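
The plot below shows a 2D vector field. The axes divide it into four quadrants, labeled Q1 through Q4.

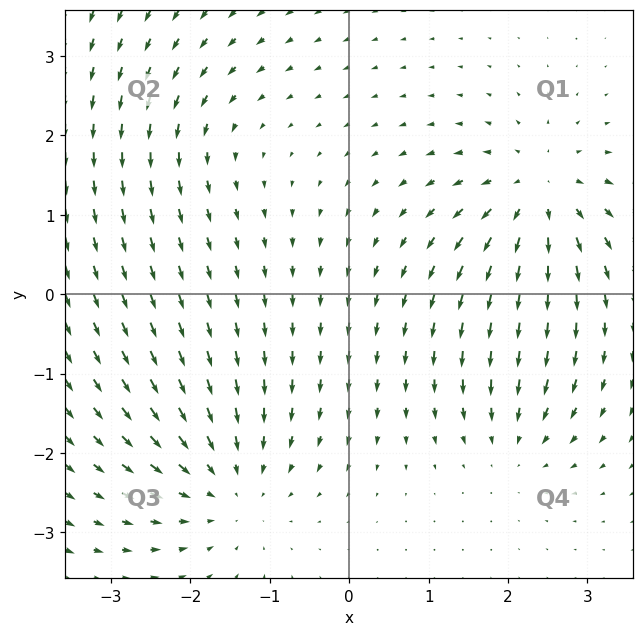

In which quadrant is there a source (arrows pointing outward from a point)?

The source sits at approximately (2.4, 1.3), which lies in quadrant Q1. The divergence there is about +6, positive as expected for a source.

Q1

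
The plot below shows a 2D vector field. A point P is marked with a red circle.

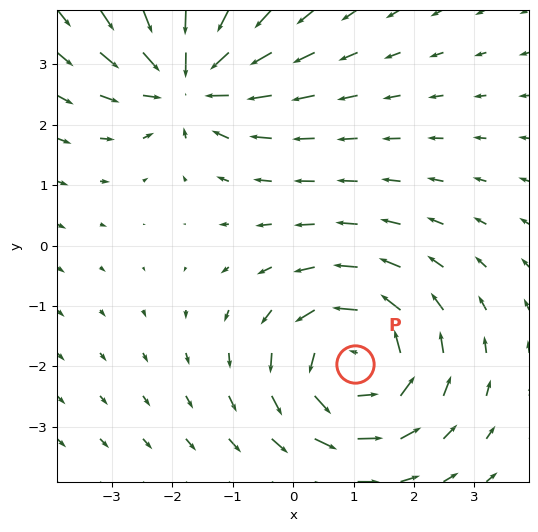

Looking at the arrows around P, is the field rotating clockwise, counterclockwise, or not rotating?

Near P at (1.0, -2.0) the arrows circulate counterclockwise. The curl (z-component) there is about +5; positive curl means counterclockwise rotation.

counterclockwise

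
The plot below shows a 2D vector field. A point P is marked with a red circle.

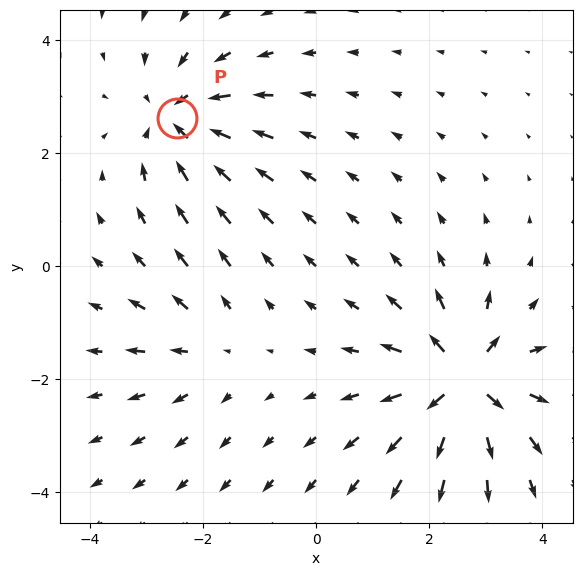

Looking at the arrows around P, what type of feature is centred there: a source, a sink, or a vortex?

sink

At P (-2.5, 2.6) the arrows converge inward. Divergence about -4, curl ≈0 — negative divergence with near-zero curl is a sink.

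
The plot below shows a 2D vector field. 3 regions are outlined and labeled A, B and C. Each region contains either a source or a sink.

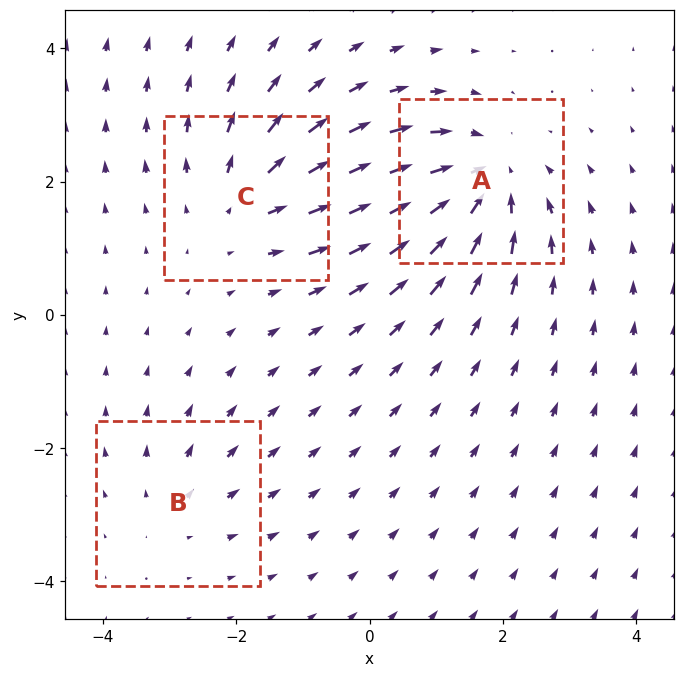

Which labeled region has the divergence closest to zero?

B

Divergence at each region's feature centre — A: about -5, B: about +2, C: about +3. Region B is closest to zero.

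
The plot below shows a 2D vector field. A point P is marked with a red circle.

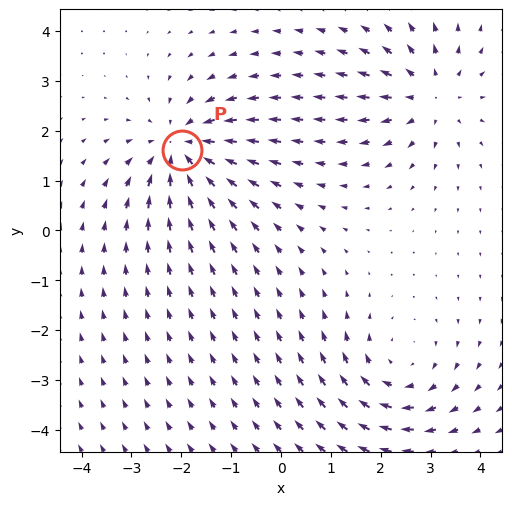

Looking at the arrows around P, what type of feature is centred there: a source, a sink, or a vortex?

sink

At P (-2.0, 1.6) the arrows converge inward. Divergence about -5, curl ≈0 — negative divergence with near-zero curl is a sink.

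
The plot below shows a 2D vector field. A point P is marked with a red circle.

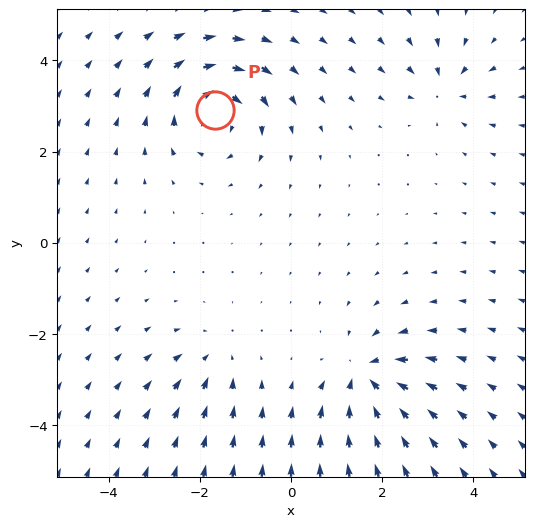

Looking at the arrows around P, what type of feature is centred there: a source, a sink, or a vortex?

At P (-1.7, 2.9) the arrows circulate clockwise. Divergence ≈0, curl about -6 — near-zero divergence with nonzero curl is a vortex.

vortex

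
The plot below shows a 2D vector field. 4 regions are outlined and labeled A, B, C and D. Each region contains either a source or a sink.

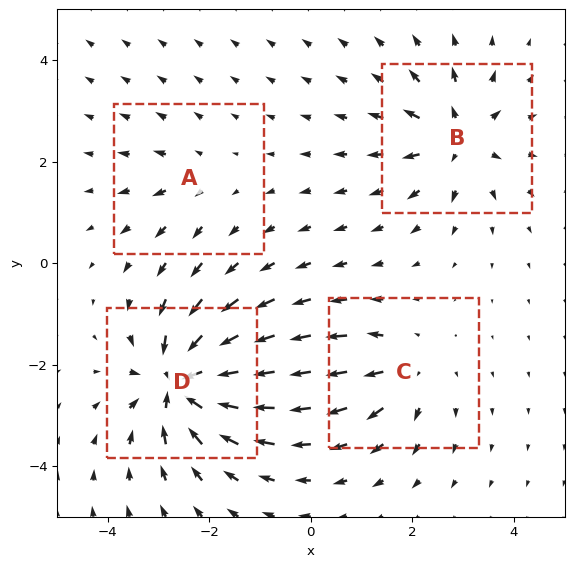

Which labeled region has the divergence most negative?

Divergence at each region's feature centre — A: about +3, B: about +6, C: about +4, D: about -9. Region D is most negative.

D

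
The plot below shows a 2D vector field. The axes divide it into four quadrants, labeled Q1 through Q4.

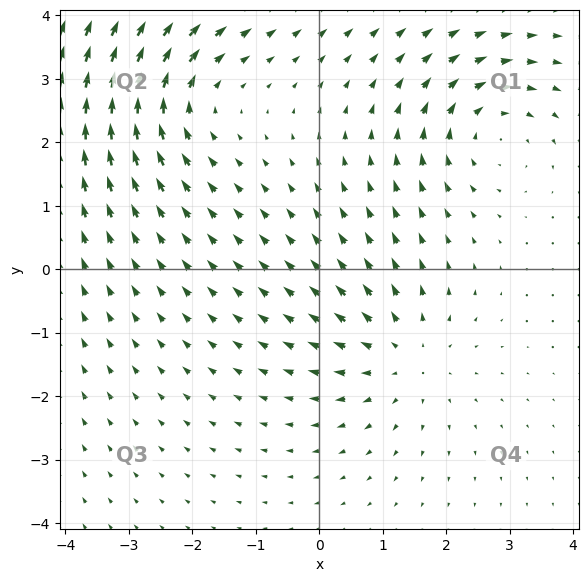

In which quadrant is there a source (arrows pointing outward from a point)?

Q4

The source sits at approximately (1.3, -1.4), which lies in quadrant Q4. The divergence there is about +4, positive as expected for a source.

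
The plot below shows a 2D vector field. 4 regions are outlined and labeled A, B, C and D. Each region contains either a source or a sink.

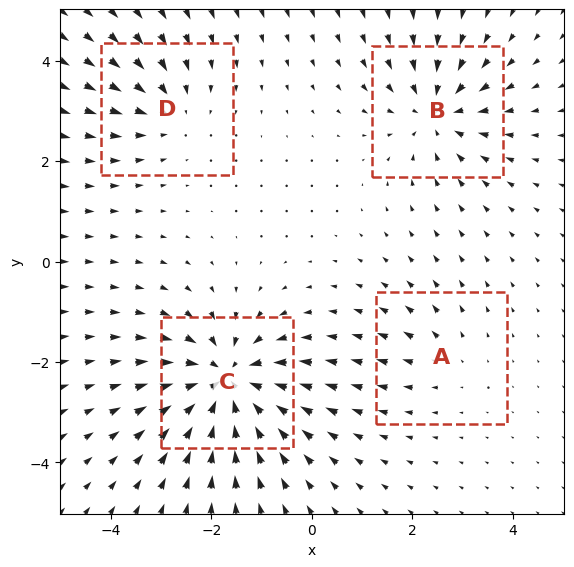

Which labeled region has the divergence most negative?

C

Divergence at each region's feature centre — A: about +2, B: about -5, C: about -7, D: about -3. Region C is most negative.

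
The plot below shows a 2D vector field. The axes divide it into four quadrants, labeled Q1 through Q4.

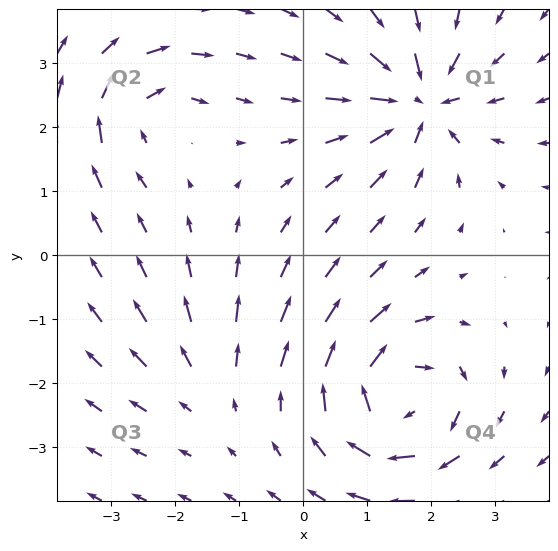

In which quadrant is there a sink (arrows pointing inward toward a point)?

The sink sits at approximately (1.8, 2.4), which lies in quadrant Q1. The divergence there is about -7, negative as expected for a sink.

Q1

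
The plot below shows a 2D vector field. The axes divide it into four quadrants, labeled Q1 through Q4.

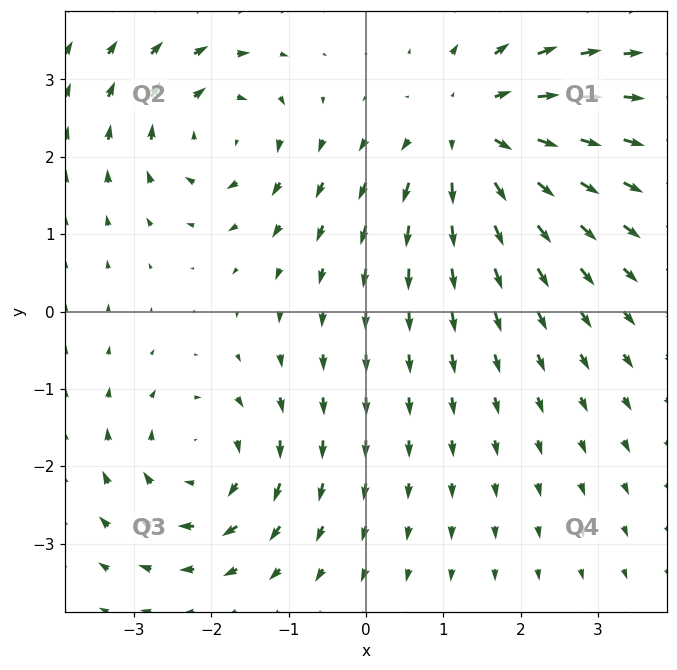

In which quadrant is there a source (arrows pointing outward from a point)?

Q1

The source sits at approximately (1.4, 2.3), which lies in quadrant Q1. The divergence there is about +4, positive as expected for a source.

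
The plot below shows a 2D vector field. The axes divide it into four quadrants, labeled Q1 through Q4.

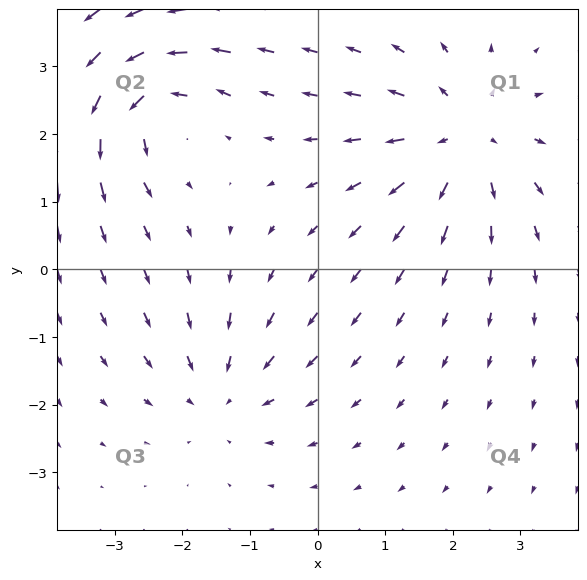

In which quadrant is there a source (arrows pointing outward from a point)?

Q1

The source sits at approximately (2.2, 1.9), which lies in quadrant Q1. The divergence there is about +4, positive as expected for a source.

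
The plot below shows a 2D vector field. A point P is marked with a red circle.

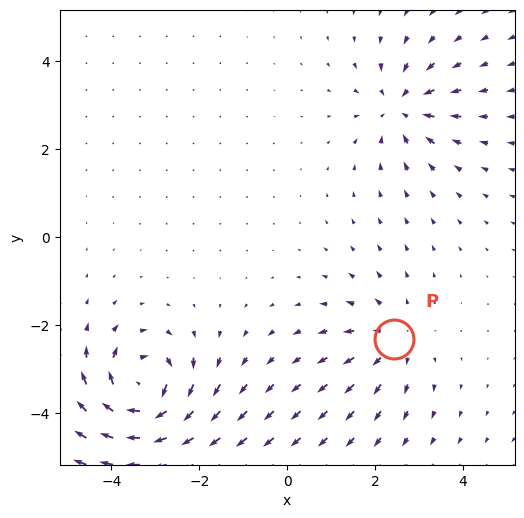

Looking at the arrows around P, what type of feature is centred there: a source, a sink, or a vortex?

source

At P (2.4, -2.3) the arrows spread outward. Divergence about +3, curl ≈0 — positive divergence with near-zero curl is a source.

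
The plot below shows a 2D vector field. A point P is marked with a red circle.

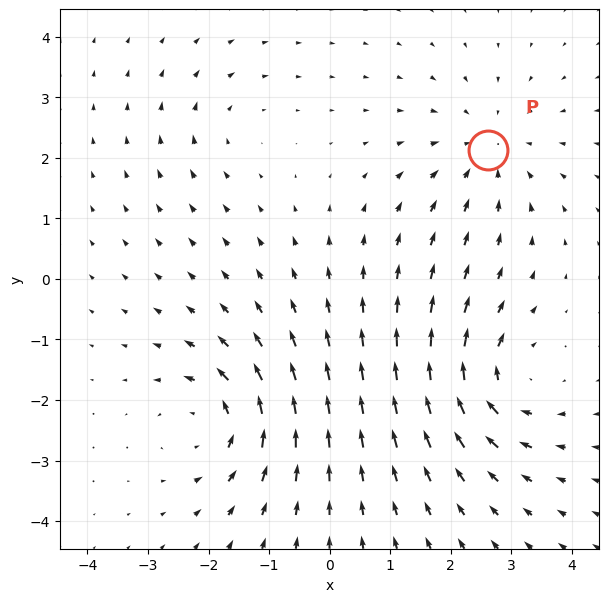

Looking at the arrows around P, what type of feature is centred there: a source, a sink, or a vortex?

sink

At P (2.6, 2.1) the arrows converge inward. Divergence about -4, curl ≈0 — negative divergence with near-zero curl is a sink.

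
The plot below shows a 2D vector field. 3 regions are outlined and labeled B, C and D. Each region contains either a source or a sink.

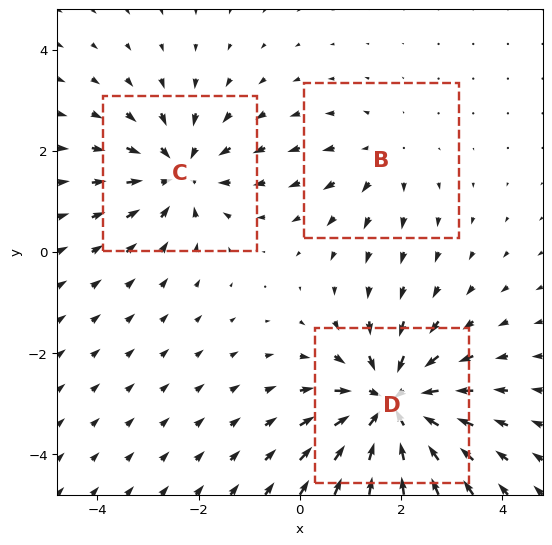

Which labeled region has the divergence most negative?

Divergence at each region's feature centre — B: about +2, C: about -3, D: about -5. Region D is most negative.

D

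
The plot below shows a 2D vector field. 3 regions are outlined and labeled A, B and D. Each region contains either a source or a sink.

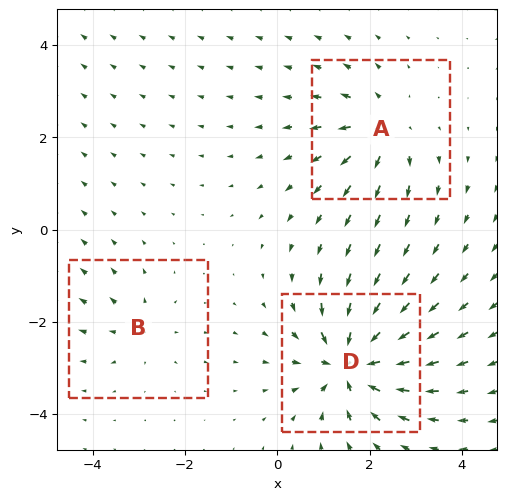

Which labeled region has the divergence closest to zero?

Divergence at each region's feature centre — A: about +4, B: about +3, D: about -7. Region B is closest to zero.

B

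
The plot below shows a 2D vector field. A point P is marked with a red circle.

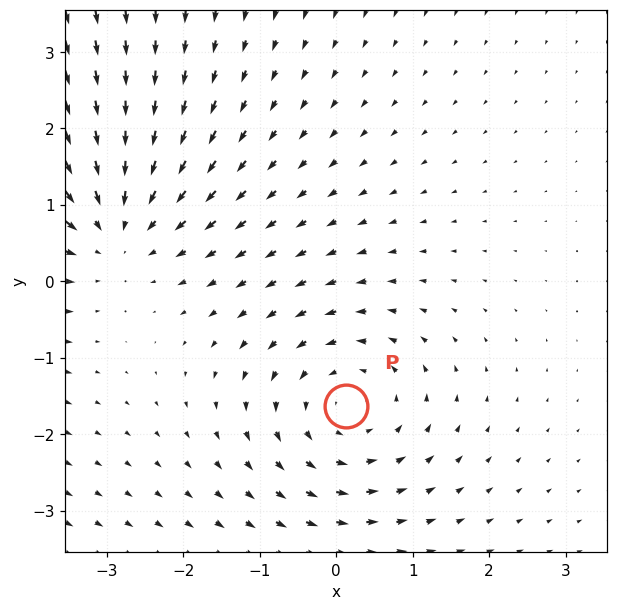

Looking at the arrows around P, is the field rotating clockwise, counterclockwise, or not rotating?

Near P at (0.1, -1.6) the arrows circulate counterclockwise. The curl (z-component) there is about +4; positive curl means counterclockwise rotation.

counterclockwise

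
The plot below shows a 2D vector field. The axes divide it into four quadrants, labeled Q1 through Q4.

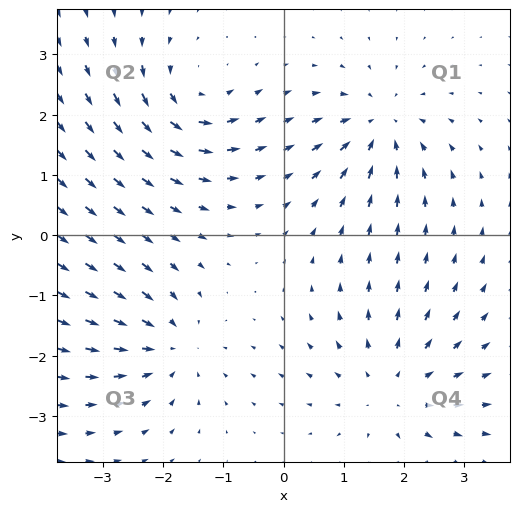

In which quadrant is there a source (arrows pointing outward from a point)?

Q4

The source sits at approximately (1.8, -2.6), which lies in quadrant Q4. The divergence there is about +3, positive as expected for a source.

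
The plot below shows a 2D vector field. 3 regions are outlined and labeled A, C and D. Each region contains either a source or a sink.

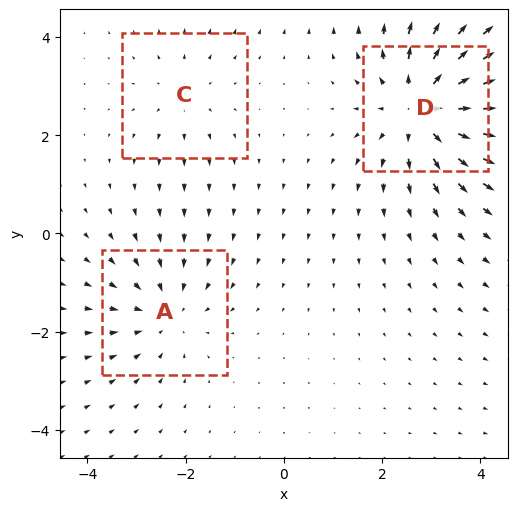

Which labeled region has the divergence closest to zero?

Divergence at each region's feature centre — A: about -3, C: about +2, D: about +4. Region C is closest to zero.

C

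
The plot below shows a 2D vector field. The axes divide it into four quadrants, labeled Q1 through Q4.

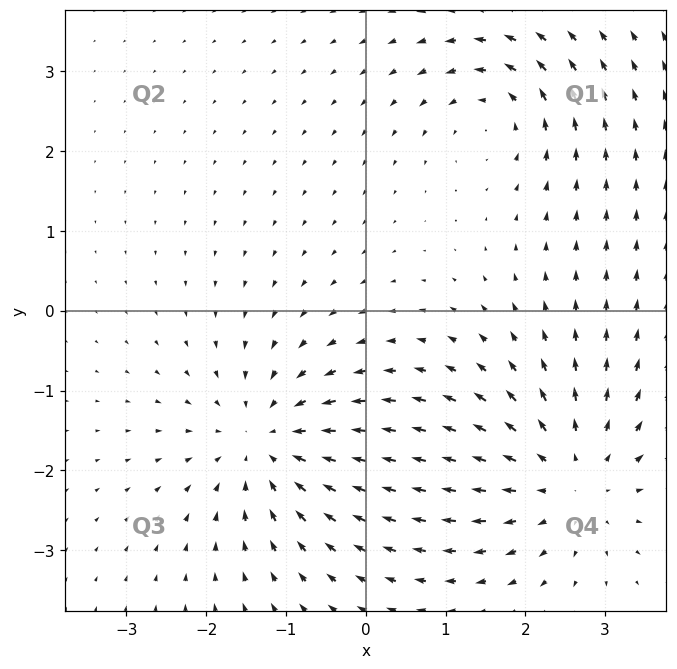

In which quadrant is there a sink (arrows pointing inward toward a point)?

The sink sits at approximately (-1.2, -1.7), which lies in quadrant Q3. The divergence there is about -4, negative as expected for a sink.

Q3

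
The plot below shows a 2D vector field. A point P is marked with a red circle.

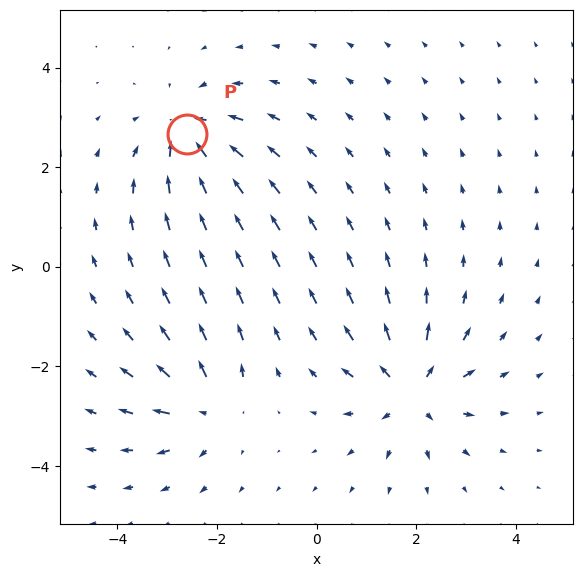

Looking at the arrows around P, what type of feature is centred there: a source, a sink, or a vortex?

sink

At P (-2.6, 2.7) the arrows converge inward. Divergence about -4, curl ≈0 — negative divergence with near-zero curl is a sink.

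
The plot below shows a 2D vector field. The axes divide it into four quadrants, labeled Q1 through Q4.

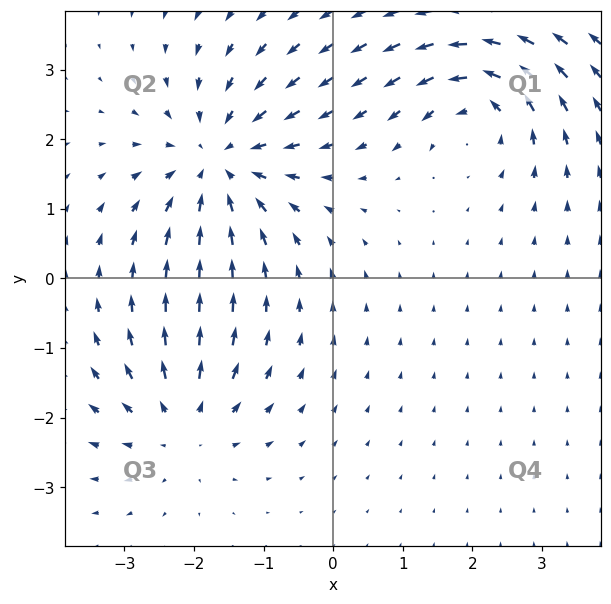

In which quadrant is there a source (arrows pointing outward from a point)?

The source sits at approximately (-2.2, -2.1), which lies in quadrant Q3. The divergence there is about +3, positive as expected for a source.

Q3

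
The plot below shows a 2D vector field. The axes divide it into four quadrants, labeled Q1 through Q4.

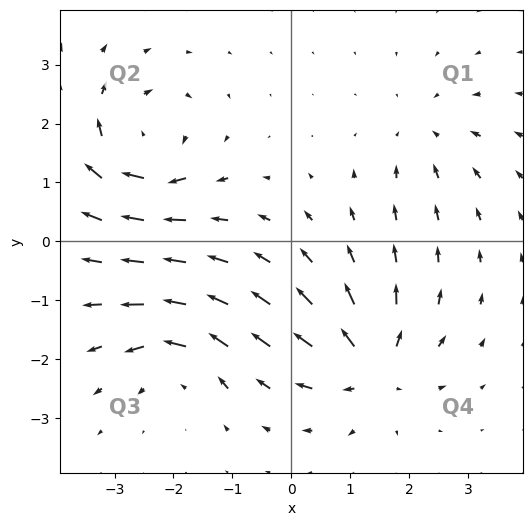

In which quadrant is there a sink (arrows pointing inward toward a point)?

Q1

The sink sits at approximately (2.3, 1.8), which lies in quadrant Q1. The divergence there is about -3, negative as expected for a sink.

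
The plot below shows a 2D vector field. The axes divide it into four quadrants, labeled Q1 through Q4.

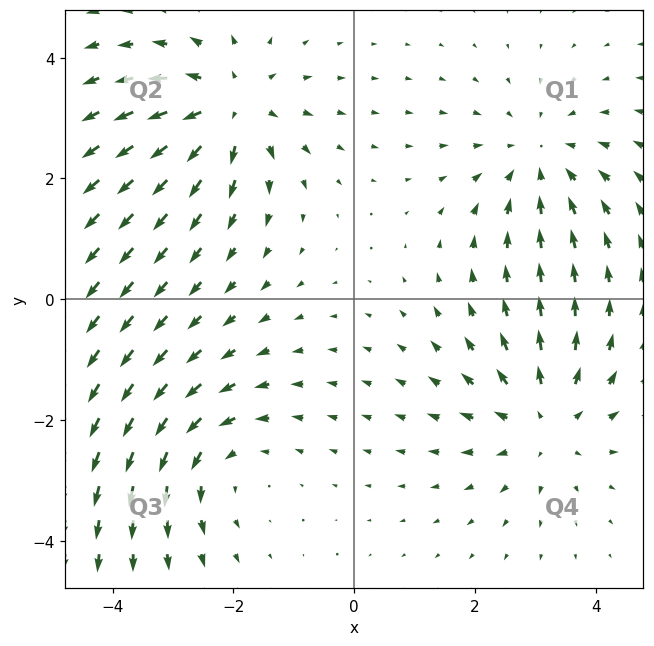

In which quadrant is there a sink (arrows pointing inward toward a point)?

Q1

The sink sits at approximately (3.1, 2.3), which lies in quadrant Q1. The divergence there is about -4, negative as expected for a sink.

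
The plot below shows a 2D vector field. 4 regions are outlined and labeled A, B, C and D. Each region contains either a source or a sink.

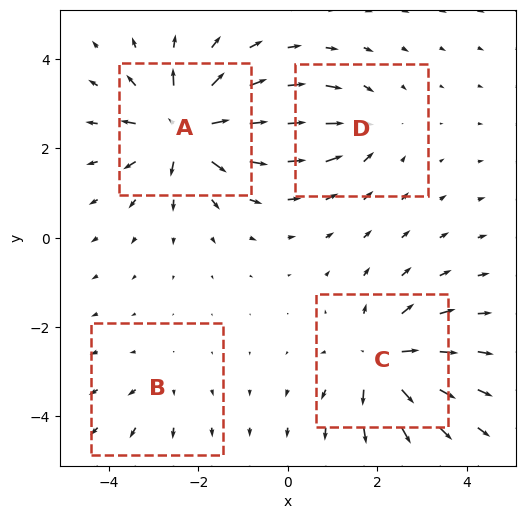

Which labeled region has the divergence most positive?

Divergence at each region's feature centre — A: about +8, B: about +2, C: about +6, D: about -4. Region A is most positive.

A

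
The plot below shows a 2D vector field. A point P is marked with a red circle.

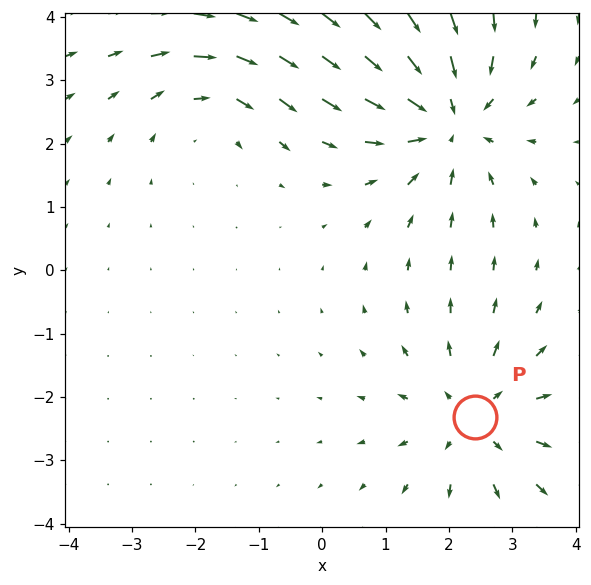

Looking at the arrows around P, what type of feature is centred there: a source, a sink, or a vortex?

At P (2.4, -2.3) the arrows spread outward. Divergence about +4, curl ≈0 — positive divergence with near-zero curl is a source.

source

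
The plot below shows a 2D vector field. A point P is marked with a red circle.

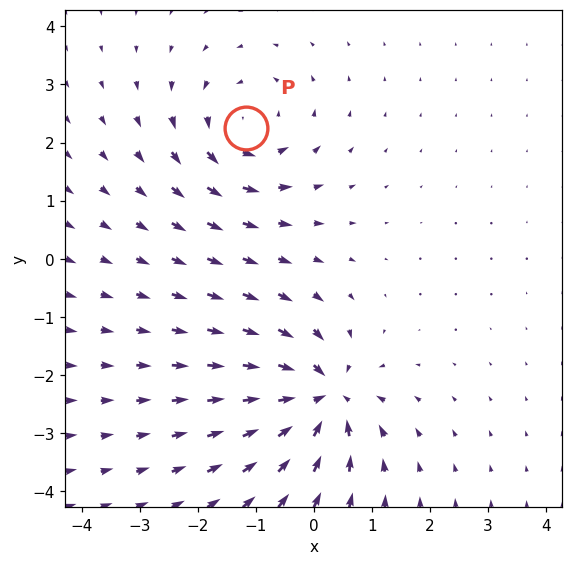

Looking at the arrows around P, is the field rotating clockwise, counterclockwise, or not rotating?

Near P at (-1.2, 2.2) the arrows circulate counterclockwise. The curl (z-component) there is about +3; positive curl means counterclockwise rotation.

counterclockwise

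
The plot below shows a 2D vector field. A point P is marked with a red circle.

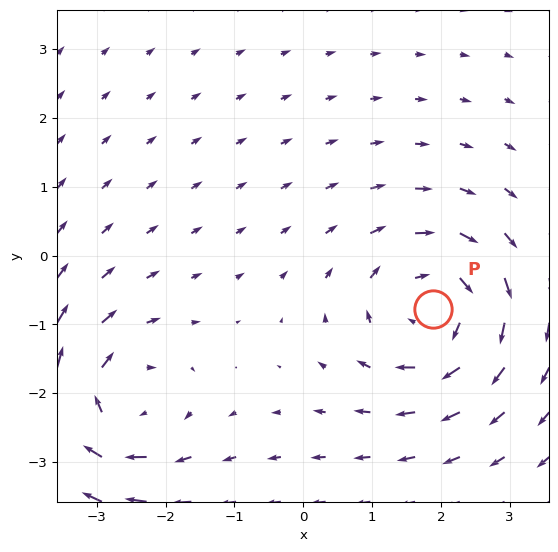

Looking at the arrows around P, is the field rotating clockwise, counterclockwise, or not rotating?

clockwise

Near P at (1.9, -0.8) the arrows circulate clockwise. The curl (z-component) there is about -5; negative curl means clockwise rotation.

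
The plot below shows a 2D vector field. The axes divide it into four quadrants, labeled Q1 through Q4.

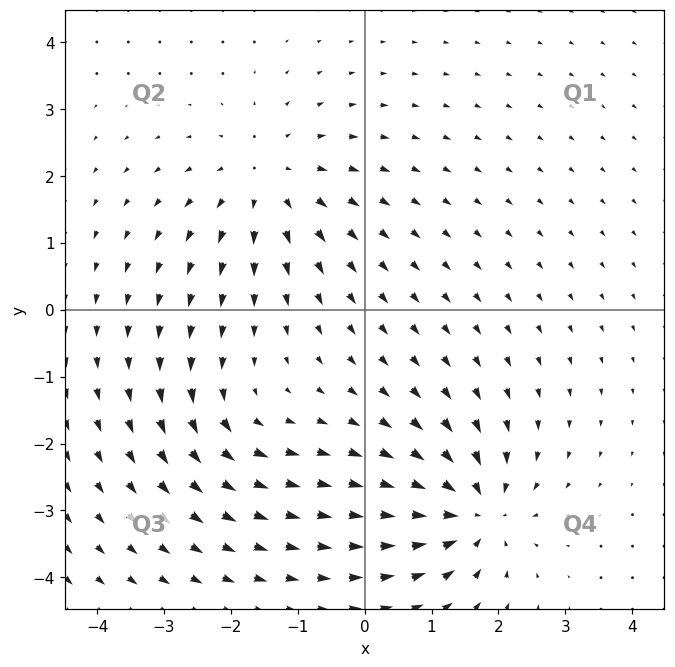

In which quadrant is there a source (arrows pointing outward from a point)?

Q2

The source sits at approximately (-1.4, 1.9), which lies in quadrant Q2. The divergence there is about +4, positive as expected for a source.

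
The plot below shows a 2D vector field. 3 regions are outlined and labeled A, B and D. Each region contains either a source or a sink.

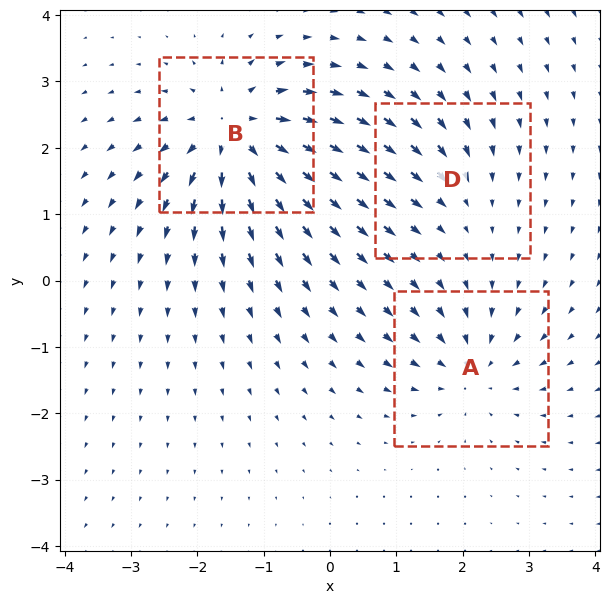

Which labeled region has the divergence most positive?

B

Divergence at each region's feature centre — A: about -4, B: about +6, D: about -2. Region B is most positive.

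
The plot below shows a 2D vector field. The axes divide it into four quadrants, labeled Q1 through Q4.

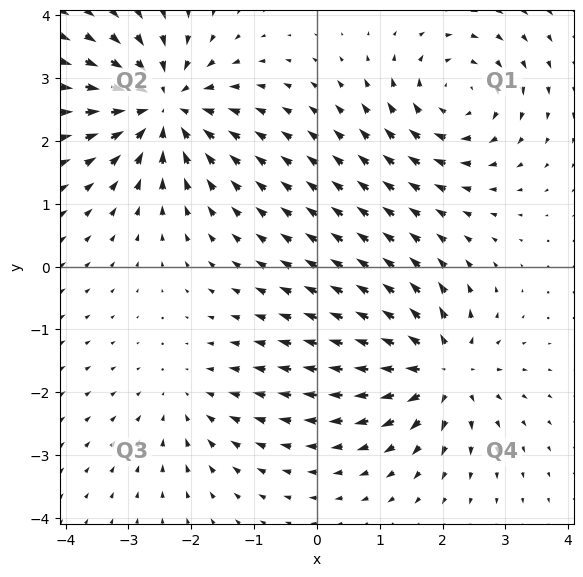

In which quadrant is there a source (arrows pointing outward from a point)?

Q4

The source sits at approximately (2.0, -1.6), which lies in quadrant Q4. The divergence there is about +6, positive as expected for a source.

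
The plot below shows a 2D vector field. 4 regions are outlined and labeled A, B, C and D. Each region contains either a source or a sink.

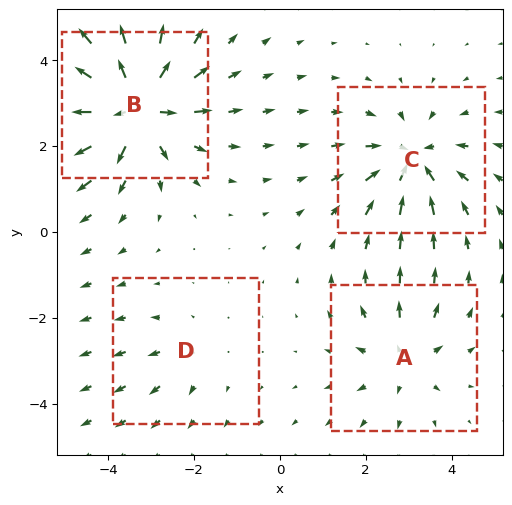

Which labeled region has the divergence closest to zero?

Divergence at each region's feature centre — A: about +4, B: about +7, C: about -5, D: about +2. Region D is closest to zero.

D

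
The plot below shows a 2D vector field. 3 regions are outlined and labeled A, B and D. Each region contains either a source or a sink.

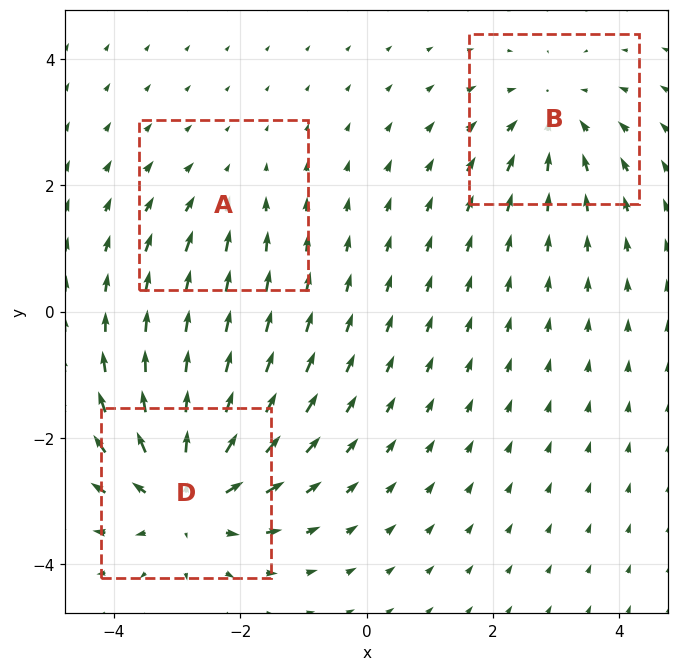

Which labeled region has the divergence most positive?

D

Divergence at each region's feature centre — A: about -2, B: about -3, D: about +4. Region D is most positive.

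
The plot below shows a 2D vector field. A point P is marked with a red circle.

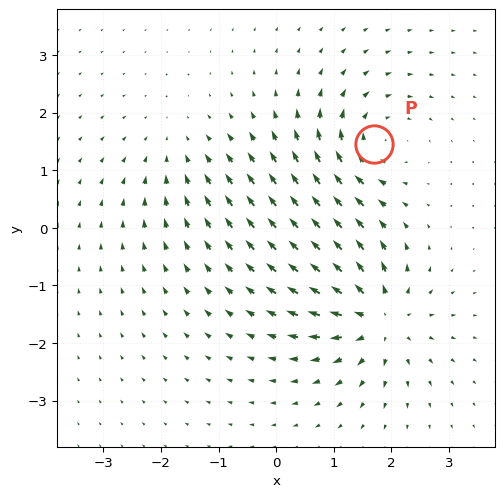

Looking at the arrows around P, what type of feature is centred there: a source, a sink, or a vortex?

At P (1.7, 1.5) the arrows circulate clockwise. Divergence ≈0, curl about -5 — near-zero divergence with nonzero curl is a vortex.

vortex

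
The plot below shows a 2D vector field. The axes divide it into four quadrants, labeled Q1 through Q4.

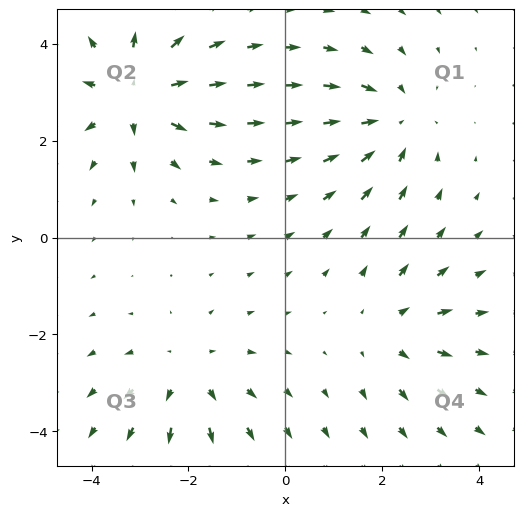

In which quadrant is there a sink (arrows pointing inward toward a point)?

The sink sits at approximately (2.2, 2.4), which lies in quadrant Q1. The divergence there is about -4, negative as expected for a sink.

Q1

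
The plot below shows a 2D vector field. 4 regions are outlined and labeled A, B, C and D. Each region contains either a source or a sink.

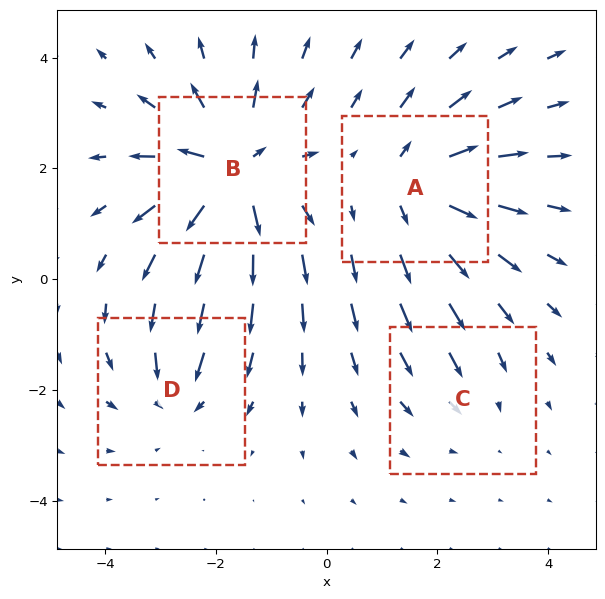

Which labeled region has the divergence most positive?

Divergence at each region's feature centre — A: about +5, B: about +7, C: about -2, D: about -4. Region B is most positive.

B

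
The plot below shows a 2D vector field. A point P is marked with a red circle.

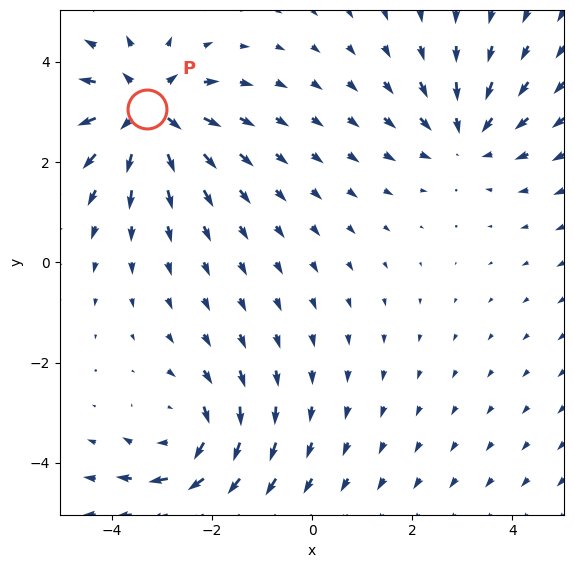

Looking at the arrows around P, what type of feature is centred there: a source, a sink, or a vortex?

At P (-3.3, 3.1) the arrows spread outward. Divergence about +4, curl ≈0 — positive divergence with near-zero curl is a source.

source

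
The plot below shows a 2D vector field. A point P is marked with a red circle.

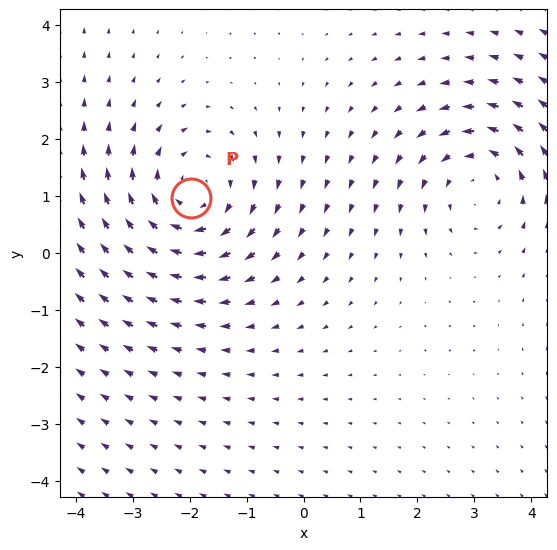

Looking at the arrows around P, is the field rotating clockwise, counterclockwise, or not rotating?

Near P at (-2.0, 1.0) the arrows circulate clockwise. The curl (z-component) there is about -3; negative curl means clockwise rotation.

clockwise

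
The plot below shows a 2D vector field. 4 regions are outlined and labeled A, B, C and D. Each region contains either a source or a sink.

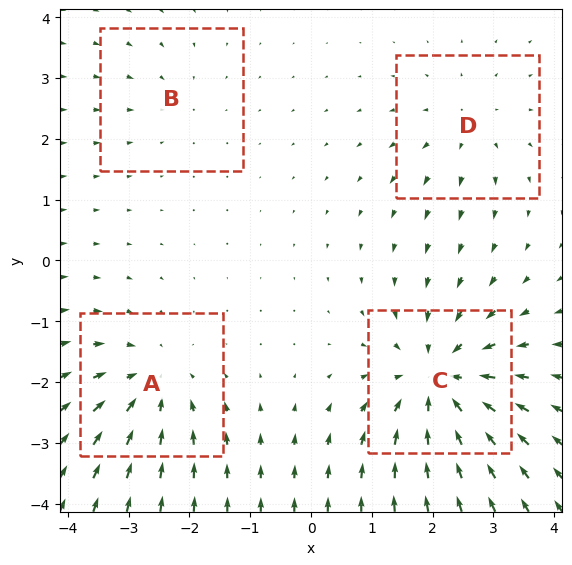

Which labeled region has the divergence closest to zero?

B

Divergence at each region's feature centre — A: about -5, B: about -2, C: about -7, D: about +3. Region B is closest to zero.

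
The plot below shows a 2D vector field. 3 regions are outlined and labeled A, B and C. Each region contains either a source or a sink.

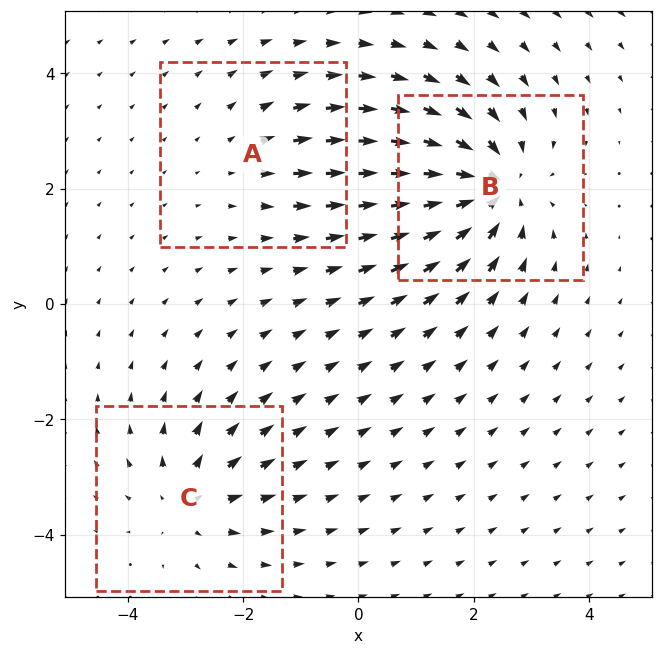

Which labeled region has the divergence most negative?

Divergence at each region's feature centre — A: about +2, B: about -5, C: about +3. Region B is most negative.

B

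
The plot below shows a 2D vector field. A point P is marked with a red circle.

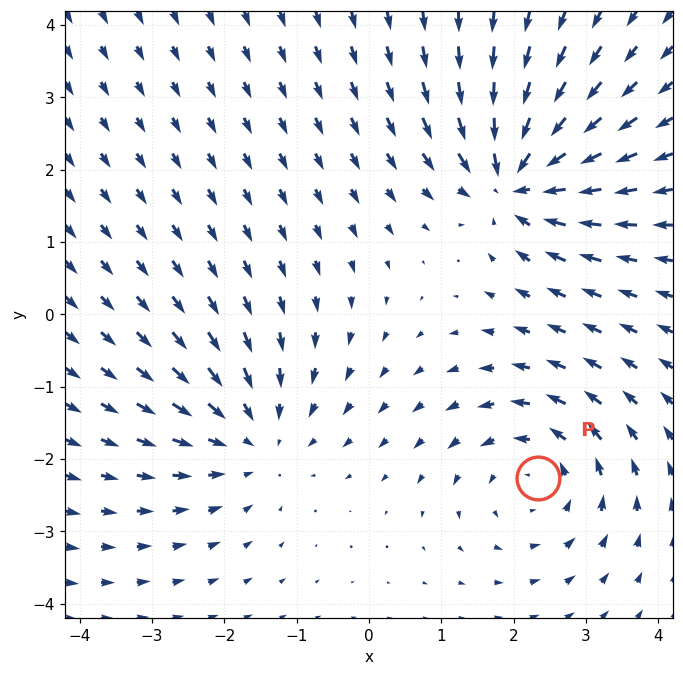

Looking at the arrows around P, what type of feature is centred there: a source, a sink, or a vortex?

vortex

At P (2.3, -2.3) the arrows circulate counterclockwise. Divergence ≈0, curl about +4 — near-zero divergence with nonzero curl is a vortex.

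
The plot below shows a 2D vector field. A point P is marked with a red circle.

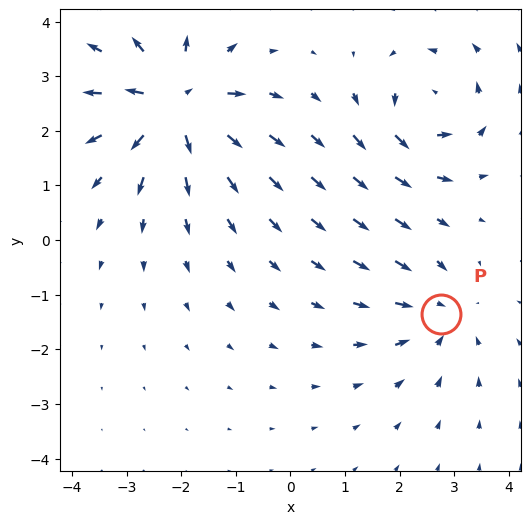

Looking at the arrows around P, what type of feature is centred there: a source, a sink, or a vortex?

sink

At P (2.8, -1.4) the arrows converge inward. Divergence about -2, curl ≈0 — negative divergence with near-zero curl is a sink.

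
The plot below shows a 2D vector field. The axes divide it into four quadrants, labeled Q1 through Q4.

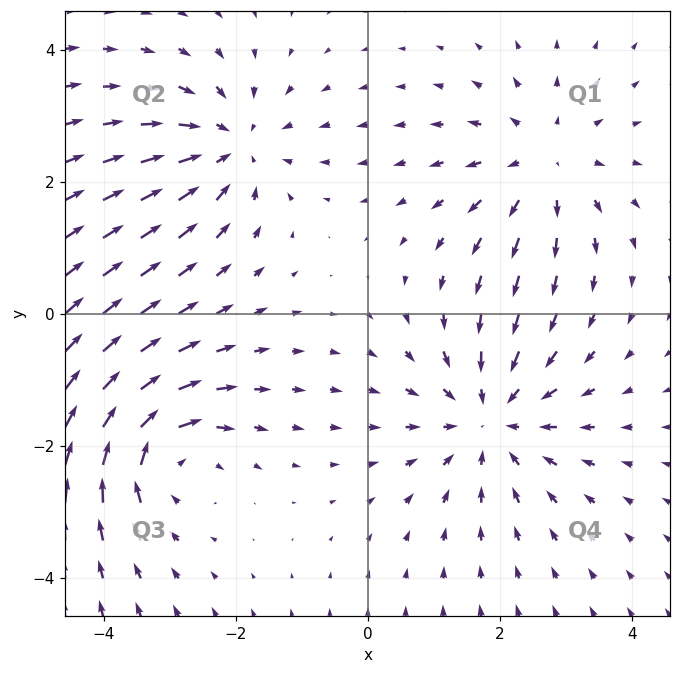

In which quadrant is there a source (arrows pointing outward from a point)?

Q1

The source sits at approximately (2.7, 2.3), which lies in quadrant Q1. The divergence there is about +3, positive as expected for a source.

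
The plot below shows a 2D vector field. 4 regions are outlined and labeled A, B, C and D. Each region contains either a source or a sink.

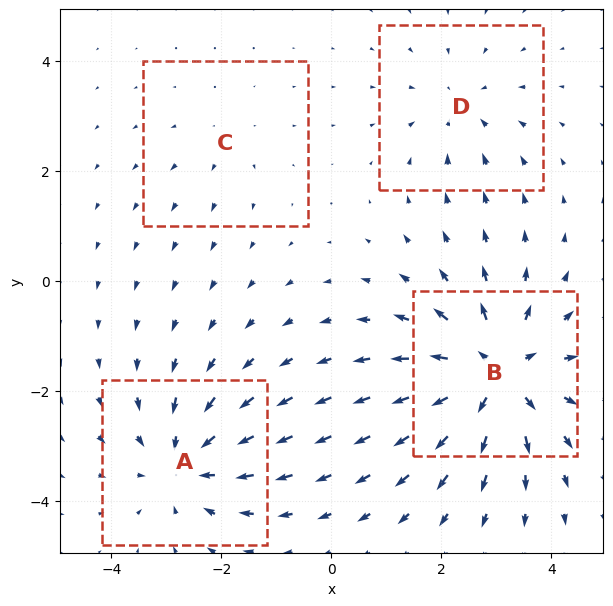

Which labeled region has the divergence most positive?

B

Divergence at each region's feature centre — A: about -5, B: about +6, C: about +2, D: about -3. Region B is most positive.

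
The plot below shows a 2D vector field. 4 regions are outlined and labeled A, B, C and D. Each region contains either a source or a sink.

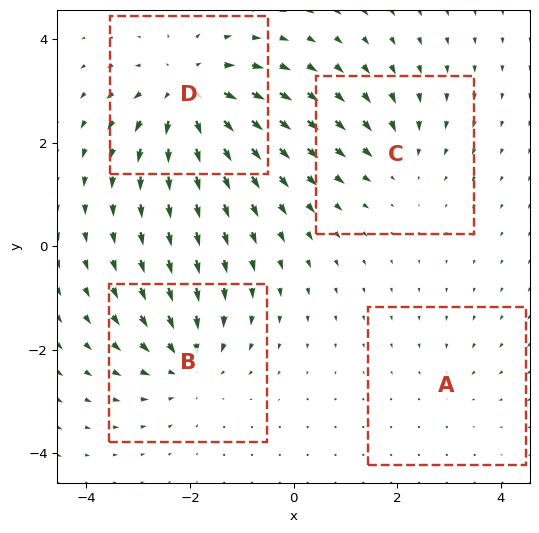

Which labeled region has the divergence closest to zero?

Divergence at each region's feature centre — A: about -2, B: about -5, C: about -3, D: about +7. Region A is closest to zero.

A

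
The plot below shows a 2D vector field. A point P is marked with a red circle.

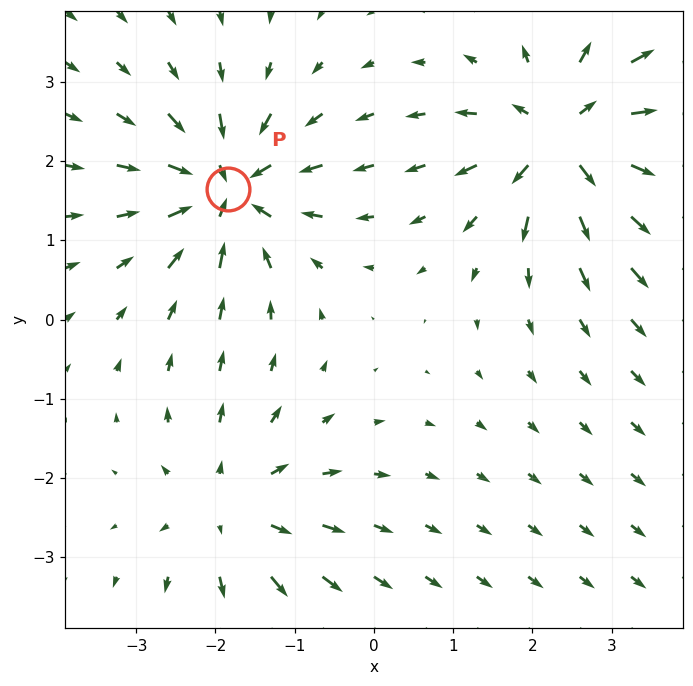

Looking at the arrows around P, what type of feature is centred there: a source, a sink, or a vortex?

At P (-1.8, 1.6) the arrows converge inward. Divergence about -6, curl ≈0 — negative divergence with near-zero curl is a sink.

sink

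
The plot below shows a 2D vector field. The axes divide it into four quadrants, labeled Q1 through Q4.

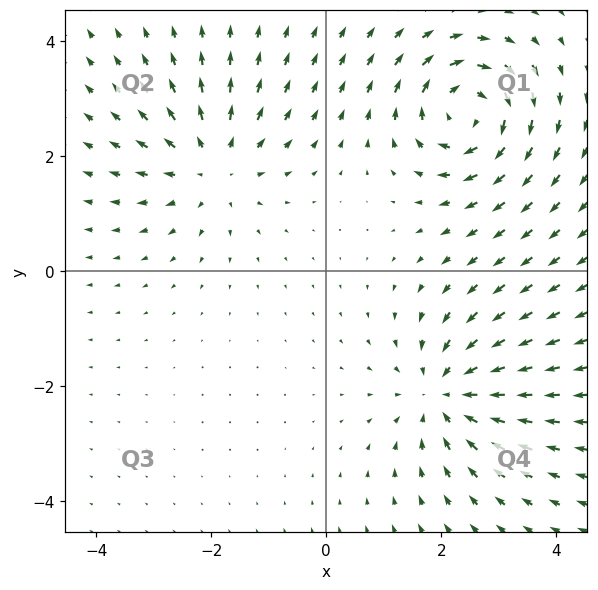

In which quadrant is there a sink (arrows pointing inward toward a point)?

Q4

The sink sits at approximately (2.1, -2.1), which lies in quadrant Q4. The divergence there is about -4, negative as expected for a sink.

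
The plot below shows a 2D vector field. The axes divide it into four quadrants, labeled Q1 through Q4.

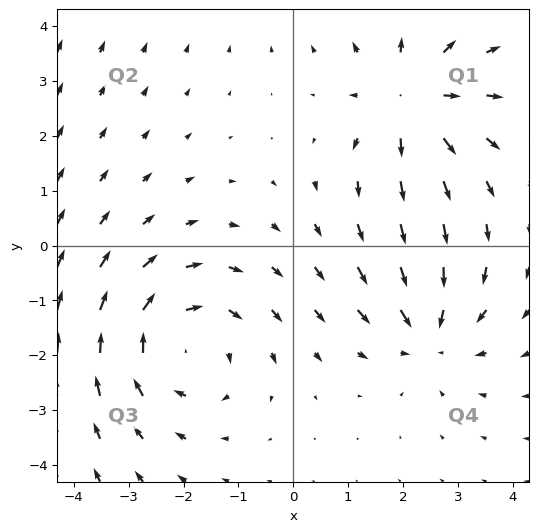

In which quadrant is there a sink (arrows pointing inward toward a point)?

The sink sits at approximately (2.5, -1.6), which lies in quadrant Q4. The divergence there is about -4, negative as expected for a sink.

Q4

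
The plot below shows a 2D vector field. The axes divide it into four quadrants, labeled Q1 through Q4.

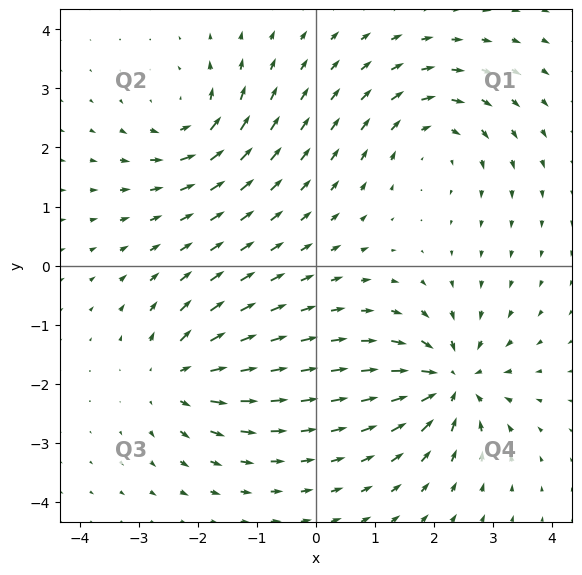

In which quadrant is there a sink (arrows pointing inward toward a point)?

Q4

The sink sits at approximately (2.3, -2.0), which lies in quadrant Q4. The divergence there is about -6, negative as expected for a sink.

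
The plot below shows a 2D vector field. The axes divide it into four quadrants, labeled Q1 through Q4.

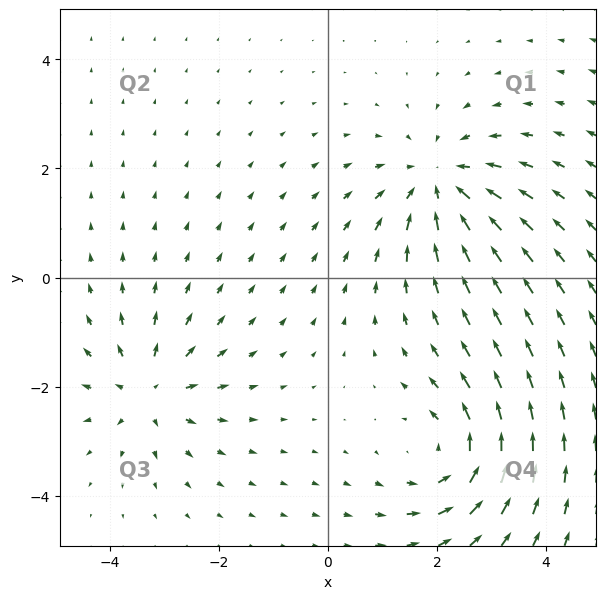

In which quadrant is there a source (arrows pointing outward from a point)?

The source sits at approximately (-3.3, -2.1), which lies in quadrant Q3. The divergence there is about +4, positive as expected for a source.

Q3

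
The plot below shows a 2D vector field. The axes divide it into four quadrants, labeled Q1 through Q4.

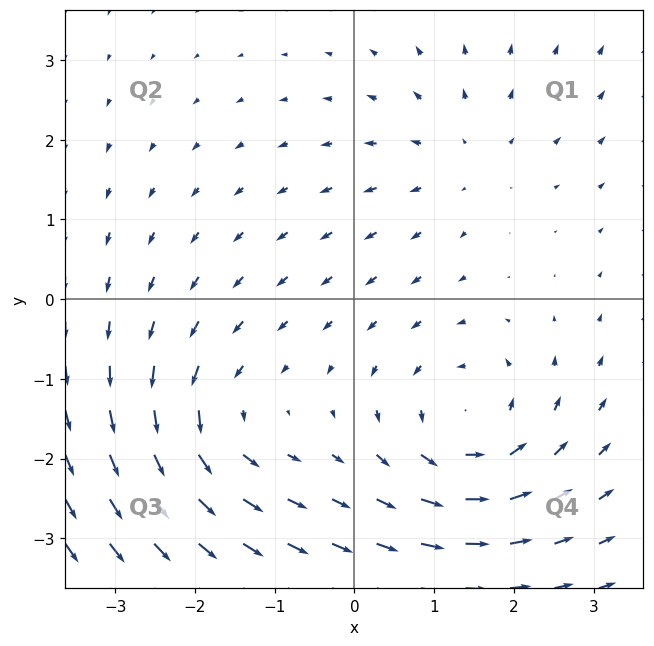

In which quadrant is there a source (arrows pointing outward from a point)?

The source sits at approximately (1.4, 1.8), which lies in quadrant Q1. The divergence there is about +3, positive as expected for a source.

Q1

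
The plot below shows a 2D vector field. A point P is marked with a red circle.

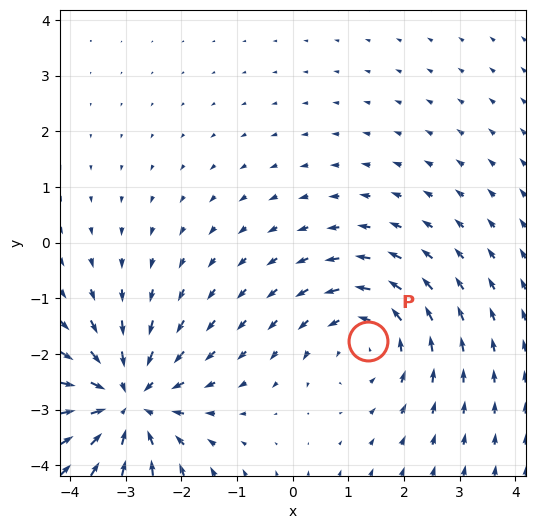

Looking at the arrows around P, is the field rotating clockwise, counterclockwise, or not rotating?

Near P at (1.4, -1.8) the arrows circulate counterclockwise. The curl (z-component) there is about +3; positive curl means counterclockwise rotation.

counterclockwise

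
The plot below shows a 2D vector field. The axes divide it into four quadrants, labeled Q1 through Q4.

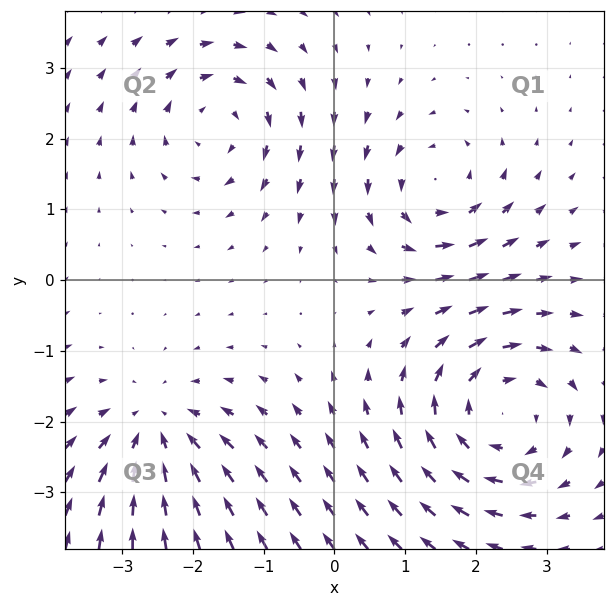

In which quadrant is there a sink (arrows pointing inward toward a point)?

The sink sits at approximately (-2.5, -2.2), which lies in quadrant Q3. The divergence there is about -4, negative as expected for a sink.

Q3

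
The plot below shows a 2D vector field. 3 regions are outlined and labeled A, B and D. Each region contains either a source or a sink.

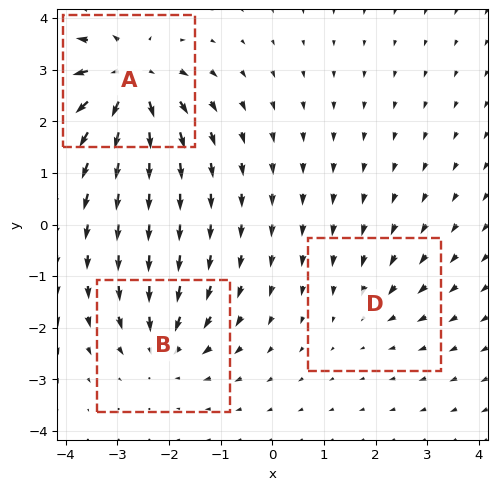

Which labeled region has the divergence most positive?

Divergence at each region's feature centre — A: about +6, B: about -4, D: about -2. Region A is most positive.

A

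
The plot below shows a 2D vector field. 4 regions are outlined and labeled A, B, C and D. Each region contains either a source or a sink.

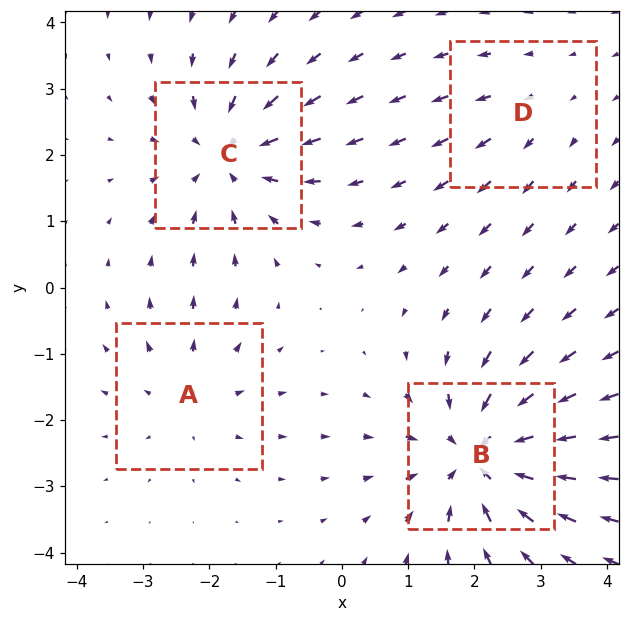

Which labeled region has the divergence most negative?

B

Divergence at each region's feature centre — A: about +3, B: about -7, C: about -5, D: about +2. Region B is most negative.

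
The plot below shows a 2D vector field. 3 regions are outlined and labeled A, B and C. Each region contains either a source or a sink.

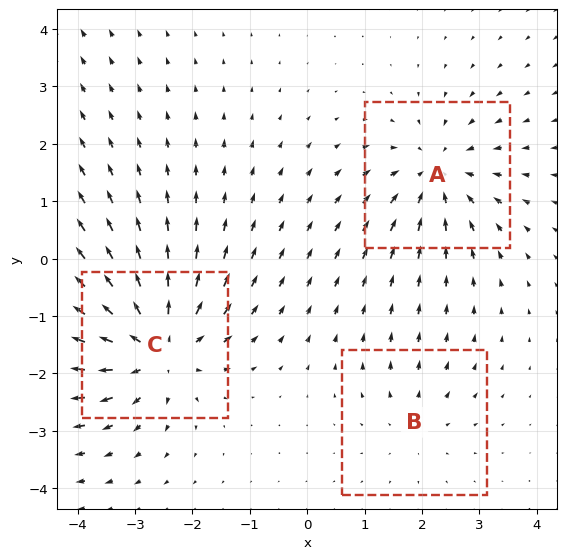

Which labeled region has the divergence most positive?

C

Divergence at each region's feature centre — A: about -4, B: about +2, C: about +5. Region C is most positive.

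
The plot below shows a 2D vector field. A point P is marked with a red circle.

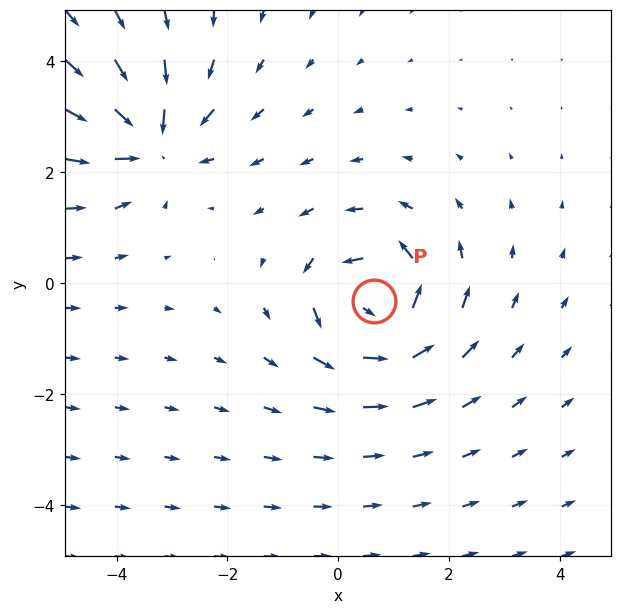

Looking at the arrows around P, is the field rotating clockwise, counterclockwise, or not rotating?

Near P at (0.6, -0.3) the arrows circulate counterclockwise. The curl (z-component) there is about +5; positive curl means counterclockwise rotation.

counterclockwise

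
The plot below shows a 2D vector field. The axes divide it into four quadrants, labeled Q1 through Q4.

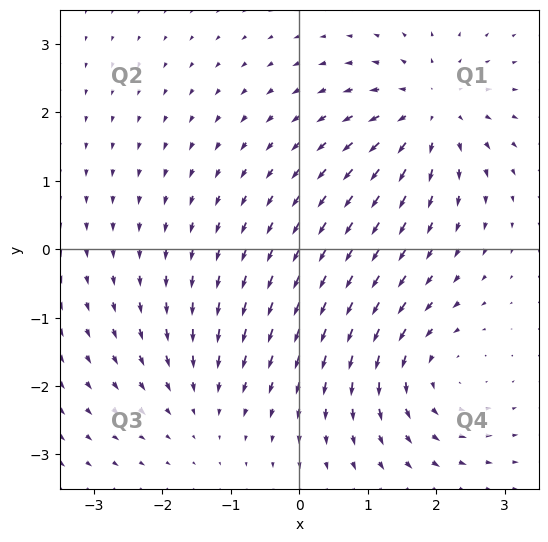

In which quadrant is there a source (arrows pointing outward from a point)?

Q1

The source sits at approximately (1.9, 2.0), which lies in quadrant Q1. The divergence there is about +5, positive as expected for a source.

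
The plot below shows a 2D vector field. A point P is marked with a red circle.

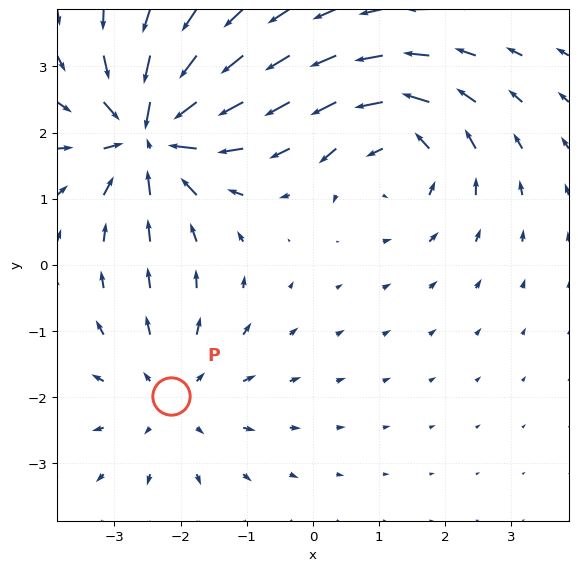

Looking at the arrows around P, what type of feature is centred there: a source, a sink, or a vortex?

At P (-2.1, -2.0) the arrows spread outward. Divergence about +2, curl ≈0 — positive divergence with near-zero curl is a source.

source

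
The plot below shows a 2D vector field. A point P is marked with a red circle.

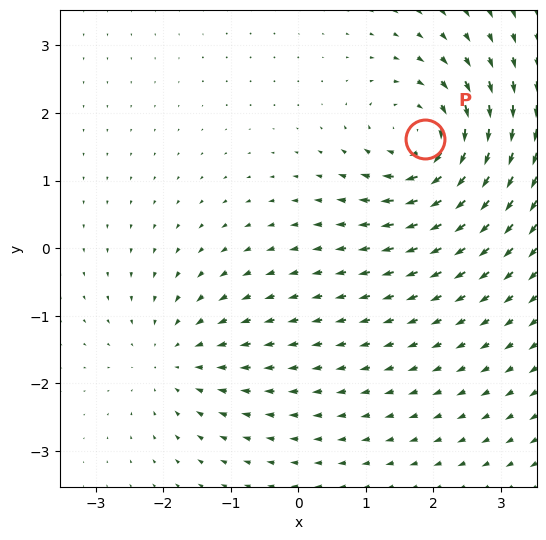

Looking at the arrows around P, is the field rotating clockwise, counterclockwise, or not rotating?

clockwise

Near P at (1.9, 1.6) the arrows circulate clockwise. The curl (z-component) there is about -5; negative curl means clockwise rotation.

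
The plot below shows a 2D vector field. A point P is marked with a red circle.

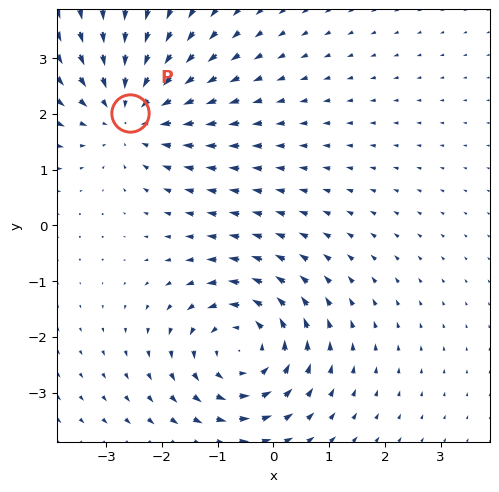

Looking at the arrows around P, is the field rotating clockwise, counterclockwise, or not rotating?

not rotating

Near P at (-2.6, 2.0) the arrows show no circulation. The curl there is ≈0.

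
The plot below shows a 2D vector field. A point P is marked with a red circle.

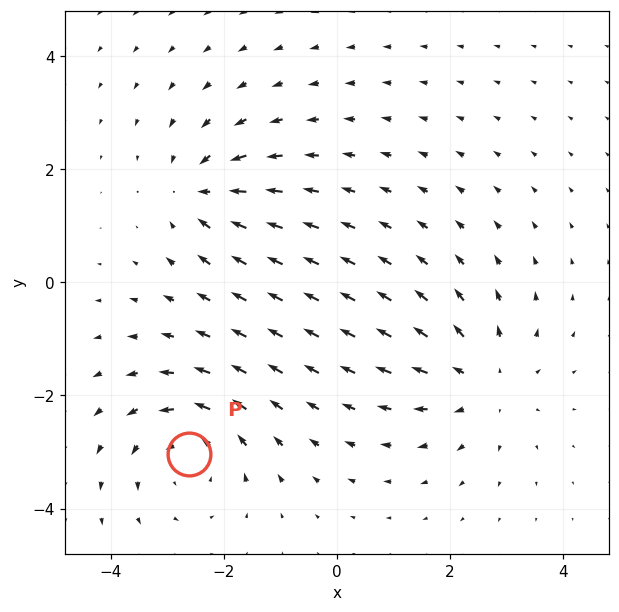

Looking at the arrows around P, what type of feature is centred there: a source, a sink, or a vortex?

vortex

At P (-2.6, -3.0) the arrows circulate counterclockwise. Divergence ≈0, curl about +4 — near-zero divergence with nonzero curl is a vortex.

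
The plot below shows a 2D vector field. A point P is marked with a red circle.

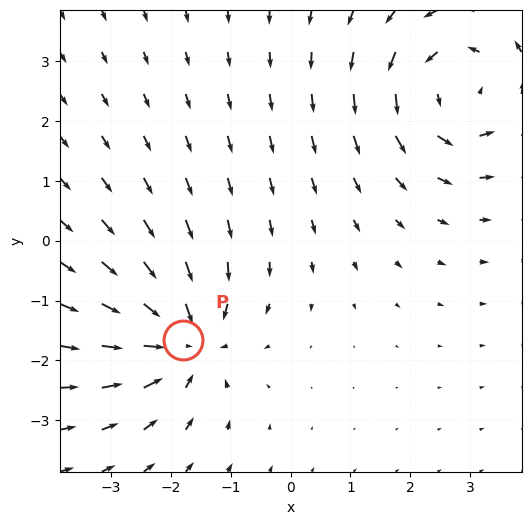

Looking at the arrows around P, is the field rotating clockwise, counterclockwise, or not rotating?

Near P at (-1.8, -1.7) the arrows show no circulation. The curl there is ≈0.

not rotating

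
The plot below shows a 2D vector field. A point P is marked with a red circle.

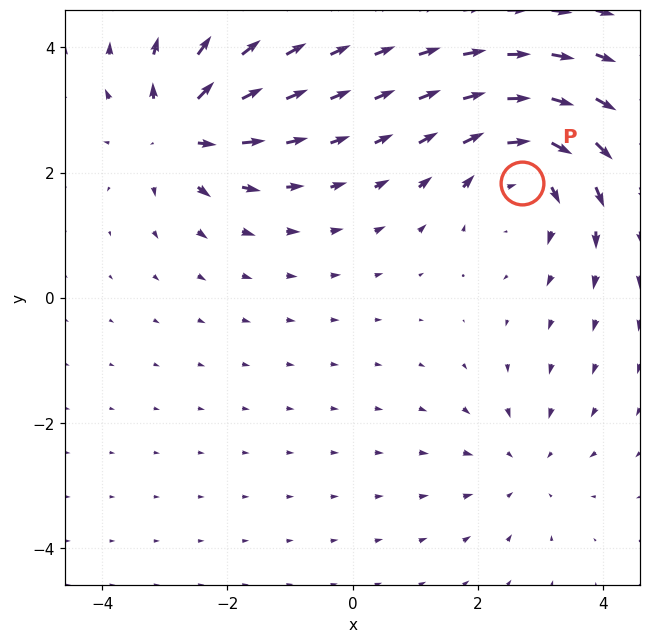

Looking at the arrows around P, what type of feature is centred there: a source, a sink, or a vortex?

At P (2.7, 1.8) the arrows circulate clockwise. Divergence ≈0, curl about -4 — near-zero divergence with nonzero curl is a vortex.

vortex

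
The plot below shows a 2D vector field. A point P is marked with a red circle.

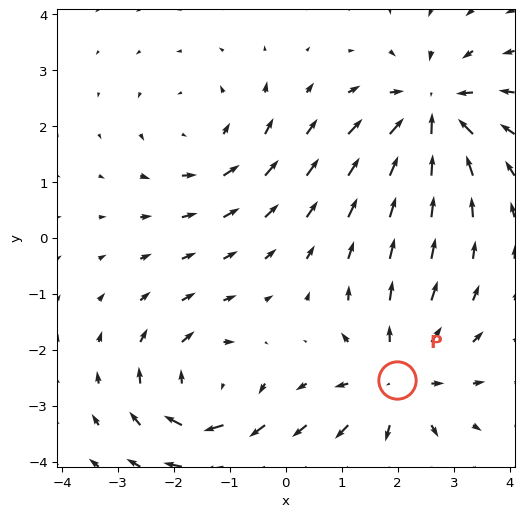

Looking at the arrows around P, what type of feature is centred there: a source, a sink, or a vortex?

At P (2.0, -2.5) the arrows spread outward. Divergence about +4, curl ≈0 — positive divergence with near-zero curl is a source.

source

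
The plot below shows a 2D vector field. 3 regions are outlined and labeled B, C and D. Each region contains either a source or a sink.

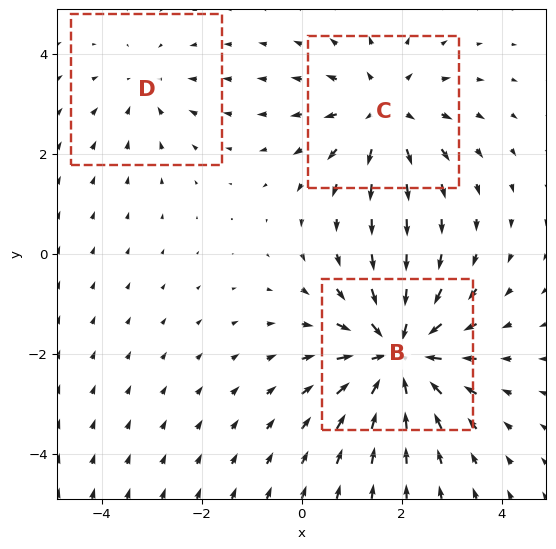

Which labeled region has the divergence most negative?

Divergence at each region's feature centre — B: about -5, C: about +3, D: about -2. Region B is most negative.

B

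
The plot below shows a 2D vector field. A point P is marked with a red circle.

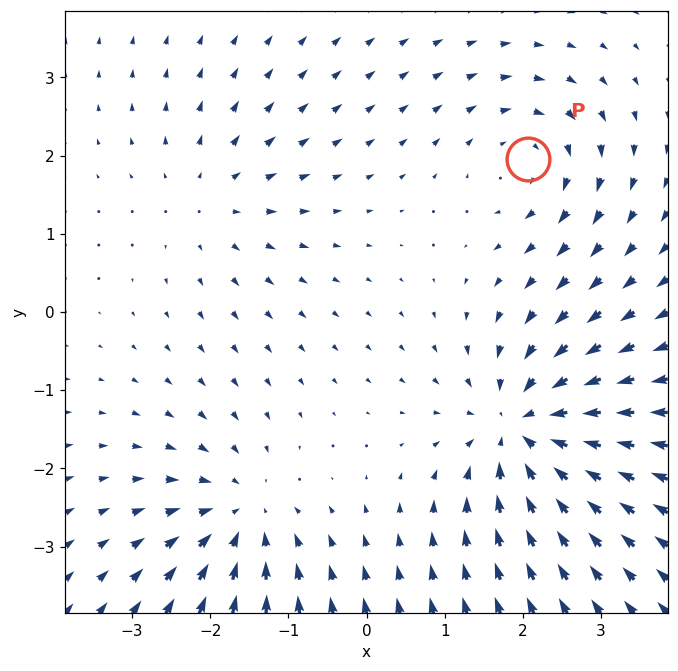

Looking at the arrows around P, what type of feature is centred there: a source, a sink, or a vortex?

At P (2.1, 2.0) the arrows circulate clockwise. Divergence ≈0, curl about -4 — near-zero divergence with nonzero curl is a vortex.

vortex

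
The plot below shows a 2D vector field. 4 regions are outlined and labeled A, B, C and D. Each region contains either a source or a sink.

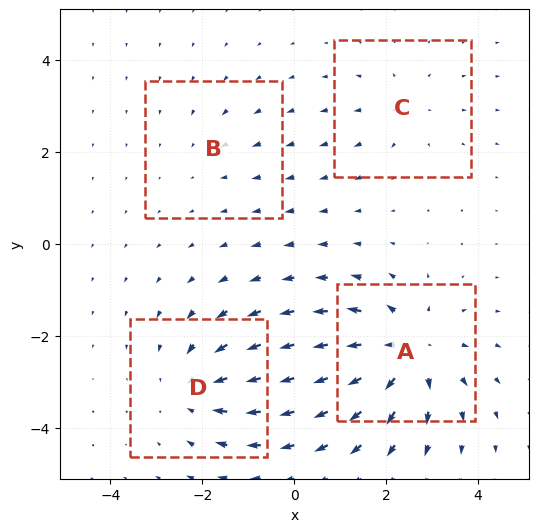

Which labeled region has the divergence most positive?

A

Divergence at each region's feature centre — A: about +6, B: about -2, C: about +3, D: about -4. Region A is most positive.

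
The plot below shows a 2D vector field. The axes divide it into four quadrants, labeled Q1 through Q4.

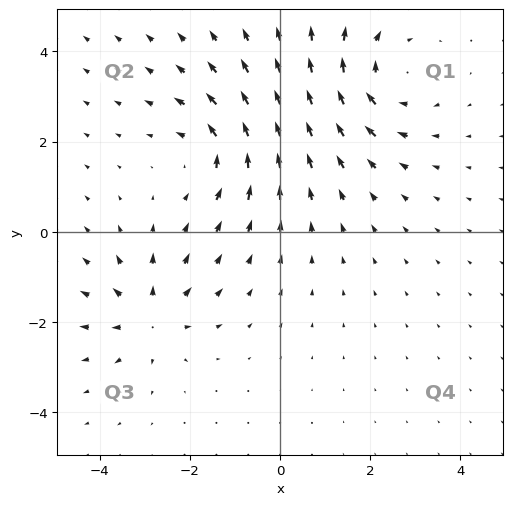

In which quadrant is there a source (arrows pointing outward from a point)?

Q3

The source sits at approximately (-2.9, -1.9), which lies in quadrant Q3. The divergence there is about +4, positive as expected for a source.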